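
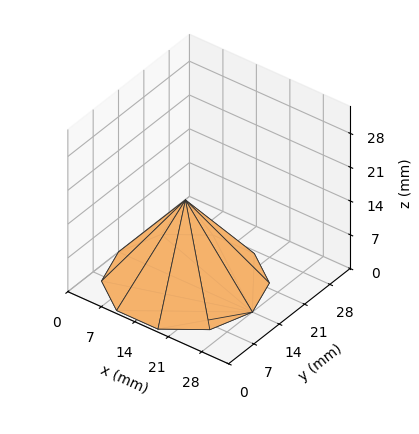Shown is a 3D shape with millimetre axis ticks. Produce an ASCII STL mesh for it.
Reading the render: the shape is a regular 10-sided pyramid, base circumscribed radius ≈ 14 mm, apex at z ≈ 17 mm (dimensions read to the nearest mm from the axis ticks). For the STL, each face is triangulated and given an outward normal.

solid part
  facet normal 0.0000 0.0000 -1.0000
    outer loop
      vertex 18.326 27.315 0.000
      vertex 25.326 22.229 0.000
      vertex 28.000 14.000 0.000
    endloop
  endfacet
  facet normal 0.0000 0.0000 -1.0000
    outer loop
      vertex 9.674 27.315 0.000
      vertex 18.326 27.315 0.000
      vertex 28.000 14.000 0.000
    endloop
  endfacet
  facet normal 0.0000 0.0000 -1.0000
    outer loop
      vertex 2.674 22.229 0.000
      vertex 9.674 27.315 0.000
      vertex 28.000 14.000 0.000
    endloop
  endfacet
  facet normal 0.0000 0.0000 -1.0000
    outer loop
      vertex 0.000 14.000 0.000
      vertex 2.674 22.229 0.000
      vertex 28.000 14.000 0.000
    endloop
  endfacet
  facet normal 0.0000 0.0000 -1.0000
    outer loop
      vertex 2.674 5.771 0.000
      vertex 0.000 14.000 0.000
      vertex 28.000 14.000 0.000
    endloop
  endfacet
  facet normal 0.0000 0.0000 -1.0000
    outer loop
      vertex 9.674 0.685 0.000
      vertex 2.674 5.771 0.000
      vertex 28.000 14.000 0.000
    endloop
  endfacet
  facet normal 0.0000 0.0000 -1.0000
    outer loop
      vertex 18.326 0.685 0.000
      vertex 9.674 0.685 0.000
      vertex 28.000 14.000 0.000
    endloop
  endfacet
  facet normal 0.0000 0.0000 -1.0000
    outer loop
      vertex 25.326 5.771 0.000
      vertex 18.326 0.685 0.000
      vertex 28.000 14.000 0.000
    endloop
  endfacet
  facet normal 0.7487 0.2433 0.6166
    outer loop
      vertex 28.000 14.000 0.000
      vertex 25.326 22.229 0.000
      vertex 14.000 14.000 17.000
    endloop
  endfacet
  facet normal 0.4628 0.6369 0.6166
    outer loop
      vertex 25.326 22.229 0.000
      vertex 18.326 27.315 0.000
      vertex 14.000 14.000 17.000
    endloop
  endfacet
  facet normal 0.0000 0.7873 0.6166
    outer loop
      vertex 18.326 27.315 0.000
      vertex 9.674 27.315 0.000
      vertex 14.000 14.000 17.000
    endloop
  endfacet
  facet normal -0.4628 0.6369 0.6166
    outer loop
      vertex 9.674 27.315 0.000
      vertex 2.674 22.229 0.000
      vertex 14.000 14.000 17.000
    endloop
  endfacet
  facet normal -0.7487 0.2433 0.6166
    outer loop
      vertex 2.674 22.229 0.000
      vertex 0.000 14.000 0.000
      vertex 14.000 14.000 17.000
    endloop
  endfacet
  facet normal -0.7487 -0.2433 0.6166
    outer loop
      vertex 0.000 14.000 0.000
      vertex 2.674 5.771 0.000
      vertex 14.000 14.000 17.000
    endloop
  endfacet
  facet normal -0.4628 -0.6369 0.6166
    outer loop
      vertex 2.674 5.771 0.000
      vertex 9.674 0.685 0.000
      vertex 14.000 14.000 17.000
    endloop
  endfacet
  facet normal 0.0000 -0.7873 0.6166
    outer loop
      vertex 9.674 0.685 0.000
      vertex 18.326 0.685 0.000
      vertex 14.000 14.000 17.000
    endloop
  endfacet
  facet normal 0.4628 -0.6369 0.6166
    outer loop
      vertex 18.326 0.685 0.000
      vertex 25.326 5.771 0.000
      vertex 14.000 14.000 17.000
    endloop
  endfacet
  facet normal 0.7487 -0.2433 0.6166
    outer loop
      vertex 25.326 5.771 0.000
      vertex 28.000 14.000 0.000
      vertex 14.000 14.000 17.000
    endloop
  endfacet
endsolid part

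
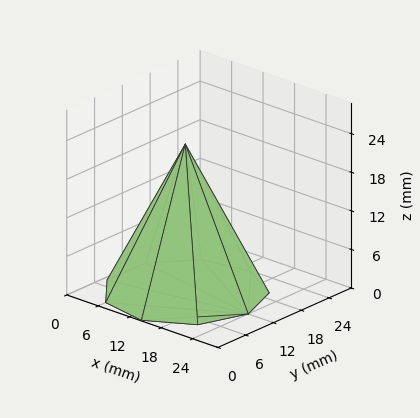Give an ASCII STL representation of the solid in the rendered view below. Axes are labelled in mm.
Reading the render: the shape is a regular 9-sided pyramid, base circumscribed radius ≈ 12 mm, apex at z ≈ 23 mm (dimensions read to the nearest mm from the axis ticks). For the STL, each face is triangulated and given an outward normal.

solid part
  facet normal 0.0000 0.0000 -1.0000
    outer loop
      vertex 14.08 23.82 0.00
      vertex 21.19 19.71 0.00
      vertex 24.00 12.00 0.00
    endloop
  endfacet
  facet normal 0.0000 0.0000 -1.0000
    outer loop
      vertex 6.00 22.39 0.00
      vertex 14.08 23.82 0.00
      vertex 24.00 12.00 0.00
    endloop
  endfacet
  facet normal 0.0000 0.0000 -1.0000
    outer loop
      vertex 0.72 16.10 0.00
      vertex 6.00 22.39 0.00
      vertex 24.00 12.00 0.00
    endloop
  endfacet
  facet normal 0.0000 0.0000 -1.0000
    outer loop
      vertex 0.72 7.90 0.00
      vertex 0.72 16.10 0.00
      vertex 24.00 12.00 0.00
    endloop
  endfacet
  facet normal 0.0000 0.0000 -1.0000
    outer loop
      vertex 6.00 1.61 0.00
      vertex 0.72 7.90 0.00
      vertex 24.00 12.00 0.00
    endloop
  endfacet
  facet normal 0.0000 0.0000 -1.0000
    outer loop
      vertex 14.08 0.18 0.00
      vertex 6.00 1.61 0.00
      vertex 24.00 12.00 0.00
    endloop
  endfacet
  facet normal 0.0000 0.0000 -1.0000
    outer loop
      vertex 21.19 4.29 0.00
      vertex 14.08 0.18 0.00
      vertex 24.00 12.00 0.00
    endloop
  endfacet
  facet normal 0.8436 0.3075 0.4402
    outer loop
      vertex 24.00 12.00 0.00
      vertex 21.19 19.71 0.00
      vertex 12.00 12.00 23.00
    endloop
  endfacet
  facet normal 0.4494 0.7774 0.4401
    outer loop
      vertex 21.19 19.71 0.00
      vertex 14.08 23.82 0.00
      vertex 12.00 12.00 23.00
    endloop
  endfacet
  facet normal -0.1565 0.8841 0.4402
    outer loop
      vertex 14.08 23.82 0.00
      vertex 6.00 22.39 0.00
      vertex 12.00 12.00 23.00
    endloop
  endfacet
  facet normal -0.6877 0.5773 0.4402
    outer loop
      vertex 6.00 22.39 0.00
      vertex 0.72 16.10 0.00
      vertex 12.00 12.00 23.00
    endloop
  endfacet
  facet normal -0.8978 0.0000 0.4403
    outer loop
      vertex 0.72 16.10 0.00
      vertex 0.72 7.90 0.00
      vertex 12.00 12.00 23.00
    endloop
  endfacet
  facet normal -0.6877 -0.5773 0.4402
    outer loop
      vertex 0.72 7.90 0.00
      vertex 6.00 1.61 0.00
      vertex 12.00 12.00 23.00
    endloop
  endfacet
  facet normal -0.1565 -0.8841 0.4402
    outer loop
      vertex 6.00 1.61 0.00
      vertex 14.08 0.18 0.00
      vertex 12.00 12.00 23.00
    endloop
  endfacet
  facet normal 0.4494 -0.7774 0.4401
    outer loop
      vertex 14.08 0.18 0.00
      vertex 21.19 4.29 0.00
      vertex 12.00 12.00 23.00
    endloop
  endfacet
  facet normal 0.8436 -0.3075 0.4402
    outer loop
      vertex 21.19 4.29 0.00
      vertex 24.00 12.00 0.00
      vertex 12.00 12.00 23.00
    endloop
  endfacet
endsolid part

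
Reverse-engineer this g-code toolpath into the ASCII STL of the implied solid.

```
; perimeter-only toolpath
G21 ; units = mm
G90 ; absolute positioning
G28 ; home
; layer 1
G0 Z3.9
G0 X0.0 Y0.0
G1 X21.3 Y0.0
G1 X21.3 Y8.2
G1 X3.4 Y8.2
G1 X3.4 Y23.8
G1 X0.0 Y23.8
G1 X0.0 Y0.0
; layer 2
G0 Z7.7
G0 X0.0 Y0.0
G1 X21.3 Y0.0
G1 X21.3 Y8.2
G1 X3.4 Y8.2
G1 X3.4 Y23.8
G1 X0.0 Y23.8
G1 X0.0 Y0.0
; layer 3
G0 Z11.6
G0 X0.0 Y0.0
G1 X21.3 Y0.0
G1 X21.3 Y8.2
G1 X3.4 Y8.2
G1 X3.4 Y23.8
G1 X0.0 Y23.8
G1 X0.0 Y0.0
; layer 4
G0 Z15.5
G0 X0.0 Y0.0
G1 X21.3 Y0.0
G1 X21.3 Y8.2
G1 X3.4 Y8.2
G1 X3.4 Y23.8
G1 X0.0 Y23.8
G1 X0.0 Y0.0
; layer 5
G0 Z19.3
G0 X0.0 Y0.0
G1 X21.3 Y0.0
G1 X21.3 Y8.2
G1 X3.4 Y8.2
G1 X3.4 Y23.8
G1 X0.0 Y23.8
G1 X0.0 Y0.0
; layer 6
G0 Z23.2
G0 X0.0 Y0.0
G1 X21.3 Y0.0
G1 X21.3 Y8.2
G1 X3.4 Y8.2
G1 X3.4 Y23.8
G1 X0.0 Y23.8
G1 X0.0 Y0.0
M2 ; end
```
solid part
  facet normal 0.0000 0.0000 -1.0000
    outer loop
      vertex 21.3 8.2 0.0
      vertex 21.3 0.0 0.0
      vertex 0.0 0.0 0.0
    endloop
  endfacet
  facet normal 0.0000 0.0000 -1.0000
    outer loop
      vertex 3.4 8.2 0.0
      vertex 21.3 8.2 0.0
      vertex 0.0 0.0 0.0
    endloop
  endfacet
  facet normal 0.0000 0.0000 -1.0000
    outer loop
      vertex 3.4 23.8 0.0
      vertex 3.4 8.2 0.0
      vertex 0.0 0.0 0.0
    endloop
  endfacet
  facet normal 0.0000 0.0000 -1.0000
    outer loop
      vertex 0.0 23.8 0.0
      vertex 3.4 23.8 0.0
      vertex 0.0 0.0 0.0
    endloop
  endfacet
  facet normal 0.0000 0.0000 1.0000
    outer loop
      vertex 0.0 0.0 23.2
      vertex 21.3 0.0 23.2
      vertex 21.3 8.2 23.2
    endloop
  endfacet
  facet normal 0.0000 0.0000 1.0000
    outer loop
      vertex 0.0 0.0 23.2
      vertex 21.3 8.2 23.2
      vertex 3.4 8.2 23.2
    endloop
  endfacet
  facet normal 0.0000 0.0000 1.0000
    outer loop
      vertex 0.0 0.0 23.2
      vertex 3.4 8.2 23.2
      vertex 3.4 23.8 23.2
    endloop
  endfacet
  facet normal 0.0000 0.0000 1.0000
    outer loop
      vertex 0.0 0.0 23.2
      vertex 3.4 23.8 23.2
      vertex 0.0 23.8 23.2
    endloop
  endfacet
  facet normal 0.0000 -1.0000 0.0000
    outer loop
      vertex 0.0 0.0 0.0
      vertex 21.3 0.0 0.0
      vertex 21.3 0.0 23.2
    endloop
  endfacet
  facet normal 0.0000 -1.0000 0.0000
    outer loop
      vertex 0.0 0.0 0.0
      vertex 21.3 0.0 23.2
      vertex 0.0 0.0 23.2
    endloop
  endfacet
  facet normal 1.0000 0.0000 0.0000
    outer loop
      vertex 21.3 0.0 0.0
      vertex 21.3 8.2 0.0
      vertex 21.3 8.2 23.2
    endloop
  endfacet
  facet normal 1.0000 0.0000 0.0000
    outer loop
      vertex 21.3 0.0 0.0
      vertex 21.3 8.2 23.2
      vertex 21.3 0.0 23.2
    endloop
  endfacet
  facet normal 0.0000 1.0000 0.0000
    outer loop
      vertex 21.3 8.2 0.0
      vertex 3.4 8.2 0.0
      vertex 3.4 8.2 23.2
    endloop
  endfacet
  facet normal 0.0000 1.0000 0.0000
    outer loop
      vertex 21.3 8.2 0.0
      vertex 3.4 8.2 23.2
      vertex 21.3 8.2 23.2
    endloop
  endfacet
  facet normal 1.0000 0.0000 0.0000
    outer loop
      vertex 3.4 8.2 0.0
      vertex 3.4 23.8 0.0
      vertex 3.4 23.8 23.2
    endloop
  endfacet
  facet normal 1.0000 0.0000 0.0000
    outer loop
      vertex 3.4 8.2 0.0
      vertex 3.4 23.8 23.2
      vertex 3.4 8.2 23.2
    endloop
  endfacet
  facet normal 0.0000 1.0000 0.0000
    outer loop
      vertex 3.4 23.8 0.0
      vertex 0.0 23.8 0.0
      vertex 0.0 23.8 23.2
    endloop
  endfacet
  facet normal 0.0000 1.0000 0.0000
    outer loop
      vertex 3.4 23.8 0.0
      vertex 0.0 23.8 23.2
      vertex 3.4 23.8 23.2
    endloop
  endfacet
  facet normal -1.0000 0.0000 0.0000
    outer loop
      vertex 0.0 23.8 0.0
      vertex 0.0 0.0 0.0
      vertex 0.0 0.0 23.2
    endloop
  endfacet
  facet normal -1.0000 0.0000 0.0000
    outer loop
      vertex 0.0 23.8 0.0
      vertex 0.0 0.0 23.2
      vertex 0.0 23.8 23.2
    endloop
  endfacet
endsolid part

The G0 Z moves step by Δz≈3.9 mm. Every layer's G1 loop is the same polygon, so the solid is a straight extrusion of it from z=0 to z≈23.2. Closing with flat bottom and top caps and triangulating gives 20 facets — an L-shaped prism: outer 21.3 × 23.8 mm, arm thicknesses ≈ 8.2 mm (horizontal) and 3.4 mm (vertical), extruded 23.2 mm in z.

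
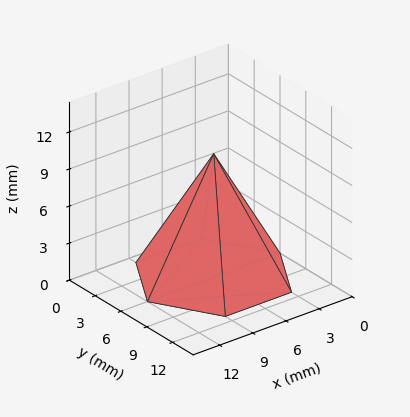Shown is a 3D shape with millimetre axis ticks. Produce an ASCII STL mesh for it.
Reading the render: the shape is a regular 6-sided pyramid, base circumscribed radius ≈ 6 mm, apex at z ≈ 10 mm (dimensions read to the nearest mm from the axis ticks). For the STL, each face is triangulated and given an outward normal.

solid part
  facet normal 0.0000 0.0000 -1.0000
    outer loop
      vertex 3.000 11.196 0.000
      vertex 9.000 11.196 0.000
      vertex 12.000 6.000 0.000
    endloop
  endfacet
  facet normal 0.0000 0.0000 -1.0000
    outer loop
      vertex 0.000 6.000 0.000
      vertex 3.000 11.196 0.000
      vertex 12.000 6.000 0.000
    endloop
  endfacet
  facet normal 0.0000 0.0000 -1.0000
    outer loop
      vertex 3.000 0.804 0.000
      vertex 0.000 6.000 0.000
      vertex 12.000 6.000 0.000
    endloop
  endfacet
  facet normal 0.0000 0.0000 -1.0000
    outer loop
      vertex 9.000 0.804 0.000
      vertex 3.000 0.804 0.000
      vertex 12.000 6.000 0.000
    endloop
  endfacet
  facet normal 0.7685 0.4437 0.4611
    outer loop
      vertex 12.000 6.000 0.000
      vertex 9.000 11.196 0.000
      vertex 6.000 6.000 10.000
    endloop
  endfacet
  facet normal 0.0000 0.8874 0.4611
    outer loop
      vertex 9.000 11.196 0.000
      vertex 3.000 11.196 0.000
      vertex 6.000 6.000 10.000
    endloop
  endfacet
  facet normal -0.7685 0.4437 0.4611
    outer loop
      vertex 3.000 11.196 0.000
      vertex 0.000 6.000 0.000
      vertex 6.000 6.000 10.000
    endloop
  endfacet
  facet normal -0.7685 -0.4437 0.4611
    outer loop
      vertex 0.000 6.000 0.000
      vertex 3.000 0.804 0.000
      vertex 6.000 6.000 10.000
    endloop
  endfacet
  facet normal 0.0000 -0.8874 0.4611
    outer loop
      vertex 3.000 0.804 0.000
      vertex 9.000 0.804 0.000
      vertex 6.000 6.000 10.000
    endloop
  endfacet
  facet normal 0.7685 -0.4437 0.4611
    outer loop
      vertex 9.000 0.804 0.000
      vertex 12.000 6.000 0.000
      vertex 6.000 6.000 10.000
    endloop
  endfacet
endsolid part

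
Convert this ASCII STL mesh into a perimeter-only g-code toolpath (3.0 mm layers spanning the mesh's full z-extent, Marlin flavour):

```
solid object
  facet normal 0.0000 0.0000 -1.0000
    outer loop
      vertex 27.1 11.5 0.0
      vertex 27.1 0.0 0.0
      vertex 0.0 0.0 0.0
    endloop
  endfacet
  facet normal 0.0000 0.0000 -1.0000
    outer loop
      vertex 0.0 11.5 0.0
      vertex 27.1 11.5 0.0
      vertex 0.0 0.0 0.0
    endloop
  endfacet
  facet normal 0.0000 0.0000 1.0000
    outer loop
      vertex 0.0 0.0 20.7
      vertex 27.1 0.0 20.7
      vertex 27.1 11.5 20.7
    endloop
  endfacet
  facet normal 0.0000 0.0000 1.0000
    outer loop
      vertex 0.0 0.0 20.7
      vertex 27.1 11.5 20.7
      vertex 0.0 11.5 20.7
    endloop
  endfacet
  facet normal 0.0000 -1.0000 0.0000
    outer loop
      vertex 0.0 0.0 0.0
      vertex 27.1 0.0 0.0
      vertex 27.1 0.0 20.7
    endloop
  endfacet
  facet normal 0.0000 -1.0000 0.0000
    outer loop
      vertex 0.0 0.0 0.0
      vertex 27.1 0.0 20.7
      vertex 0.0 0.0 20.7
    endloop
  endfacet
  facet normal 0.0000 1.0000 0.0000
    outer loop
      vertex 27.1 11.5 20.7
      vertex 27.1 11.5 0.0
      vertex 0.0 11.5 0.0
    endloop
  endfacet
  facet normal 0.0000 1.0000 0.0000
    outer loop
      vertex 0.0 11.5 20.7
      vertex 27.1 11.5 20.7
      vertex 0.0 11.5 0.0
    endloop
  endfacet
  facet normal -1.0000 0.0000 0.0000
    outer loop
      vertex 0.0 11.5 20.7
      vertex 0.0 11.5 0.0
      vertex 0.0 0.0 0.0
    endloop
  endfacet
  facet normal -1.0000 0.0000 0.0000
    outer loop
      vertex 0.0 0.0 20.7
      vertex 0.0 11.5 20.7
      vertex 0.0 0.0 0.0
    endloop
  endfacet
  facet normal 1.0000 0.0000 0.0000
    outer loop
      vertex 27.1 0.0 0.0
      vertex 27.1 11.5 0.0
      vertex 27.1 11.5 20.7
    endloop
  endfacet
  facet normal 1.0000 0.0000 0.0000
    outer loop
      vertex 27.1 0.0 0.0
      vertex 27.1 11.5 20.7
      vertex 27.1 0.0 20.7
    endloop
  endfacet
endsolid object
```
; perimeter-only toolpath
G21 ; units = mm
G90 ; absolute positioning
G28 ; home
; layer 1
G0 Z3.0
G0 X0.0 Y0.0
G1 X27.1 Y0.0
G1 X27.1 Y11.5
G1 X0.0 Y11.5
G1 X0.0 Y0.0
; layer 2
G0 Z5.9
G0 X0.0 Y0.0
G1 X27.1 Y0.0
G1 X27.1 Y11.5
G1 X0.0 Y11.5
G1 X0.0 Y0.0
; layer 3
G0 Z8.9
G0 X0.0 Y0.0
G1 X27.1 Y0.0
G1 X27.1 Y11.5
G1 X0.0 Y11.5
G1 X0.0 Y0.0
; layer 4
G0 Z11.8
G0 X0.0 Y0.0
G1 X27.1 Y0.0
G1 X27.1 Y11.5
G1 X0.0 Y11.5
G1 X0.0 Y0.0
; layer 5
G0 Z14.8
G0 X0.0 Y0.0
G1 X27.1 Y0.0
G1 X27.1 Y11.5
G1 X0.0 Y11.5
G1 X0.0 Y0.0
; layer 6
G0 Z17.7
G0 X0.0 Y0.0
G1 X27.1 Y0.0
G1 X27.1 Y11.5
G1 X0.0 Y11.5
G1 X0.0 Y0.0
; layer 7
G0 Z20.7
G0 X0.0 Y0.0
G1 X27.1 Y0.0
G1 X27.1 Y11.5
G1 X0.0 Y11.5
G1 X0.0 Y0.0
M2 ; end

The solid is a rectangular box, roughly 27.1 × 11.5 mm footprint and 20.7 mm tall. Slicing at Δz = 3.0 mm — 7 equal slices spanning the solid's height, so layer i sits at z = i·h/7 — gives 7 non-empty perimeters. Each is a 4-segment closed polygon; G0 lifts to the layer z and rapids to the start vertex, then G1 traces the edges.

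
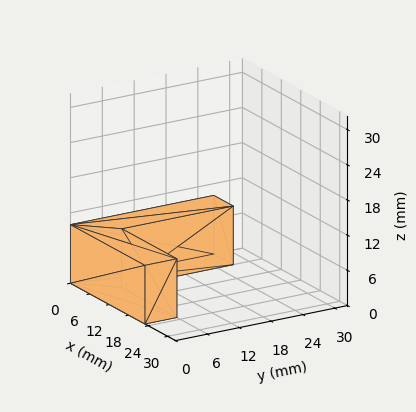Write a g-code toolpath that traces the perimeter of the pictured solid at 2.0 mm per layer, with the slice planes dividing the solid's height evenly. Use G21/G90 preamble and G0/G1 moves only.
Reading the render: the shape is an L-shaped prism: outer 23 × 27 mm, arm thicknesses ≈ 6 mm (horizontal) and 6 mm (vertical), extruded 10 mm in z (dimensions read to the nearest mm from the axis ticks). For the g-code, the solid's height is divided into equal slices at the stated Δz and each level perimeter traced with G1 moves after a G0 lift.

; perimeter-only toolpath
G21 ; units = mm
G90 ; absolute positioning
G28 ; home
; layer 1
G0 Z2.0
G0 X0.0 Y0.0
G1 X23.0 Y0.0
G1 X23.0 Y6.0
G1 X6.0 Y6.0
G1 X6.0 Y27.0
G1 X0.0 Y27.0
G1 X0.0 Y0.0
; layer 2
G0 Z4.0
G0 X0.0 Y0.0
G1 X23.0 Y0.0
G1 X23.0 Y6.0
G1 X6.0 Y6.0
G1 X6.0 Y27.0
G1 X0.0 Y27.0
G1 X0.0 Y0.0
; layer 3
G0 Z6.0
G0 X0.0 Y0.0
G1 X23.0 Y0.0
G1 X23.0 Y6.0
G1 X6.0 Y6.0
G1 X6.0 Y27.0
G1 X0.0 Y27.0
G1 X0.0 Y0.0
; layer 4
G0 Z8.0
G0 X0.0 Y0.0
G1 X23.0 Y0.0
G1 X23.0 Y6.0
G1 X6.0 Y6.0
G1 X6.0 Y27.0
G1 X0.0 Y27.0
G1 X0.0 Y0.0
; layer 5
G0 Z10.0
G0 X0.0 Y0.0
G1 X23.0 Y0.0
G1 X23.0 Y6.0
G1 X6.0 Y6.0
G1 X6.0 Y27.0
G1 X0.0 Y27.0
G1 X0.0 Y0.0
M2 ; end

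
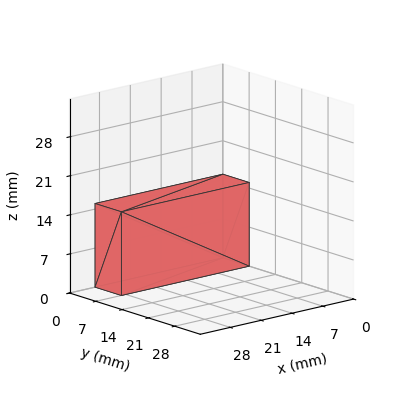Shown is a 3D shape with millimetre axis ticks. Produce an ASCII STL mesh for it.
Reading the render: the shape is a rectangular box, roughly 29 × 7 mm footprint and 15 mm tall (dimensions read to the nearest mm from the axis ticks). For the STL, each face is triangulated and given an outward normal.

solid part
  facet normal 0.0000 0.0000 -1.0000
    outer loop
      vertex 29.000 7.000 0.000
      vertex 29.000 0.000 0.000
      vertex 0.000 0.000 0.000
    endloop
  endfacet
  facet normal 0.0000 0.0000 -1.0000
    outer loop
      vertex 0.000 7.000 0.000
      vertex 29.000 7.000 0.000
      vertex 0.000 0.000 0.000
    endloop
  endfacet
  facet normal 0.0000 0.0000 1.0000
    outer loop
      vertex 0.000 0.000 15.000
      vertex 29.000 0.000 15.000
      vertex 29.000 7.000 15.000
    endloop
  endfacet
  facet normal 0.0000 0.0000 1.0000
    outer loop
      vertex 0.000 0.000 15.000
      vertex 29.000 7.000 15.000
      vertex 0.000 7.000 15.000
    endloop
  endfacet
  facet normal 0.0000 -1.0000 0.0000
    outer loop
      vertex 0.000 0.000 0.000
      vertex 29.000 0.000 0.000
      vertex 29.000 0.000 15.000
    endloop
  endfacet
  facet normal 0.0000 -1.0000 0.0000
    outer loop
      vertex 0.000 0.000 0.000
      vertex 29.000 0.000 15.000
      vertex 0.000 0.000 15.000
    endloop
  endfacet
  facet normal 0.0000 1.0000 0.0000
    outer loop
      vertex 29.000 7.000 15.000
      vertex 29.000 7.000 0.000
      vertex 0.000 7.000 0.000
    endloop
  endfacet
  facet normal 0.0000 1.0000 0.0000
    outer loop
      vertex 0.000 7.000 15.000
      vertex 29.000 7.000 15.000
      vertex 0.000 7.000 0.000
    endloop
  endfacet
  facet normal -1.0000 0.0000 0.0000
    outer loop
      vertex 0.000 7.000 15.000
      vertex 0.000 7.000 0.000
      vertex 0.000 0.000 0.000
    endloop
  endfacet
  facet normal -1.0000 0.0000 0.0000
    outer loop
      vertex 0.000 0.000 15.000
      vertex 0.000 7.000 15.000
      vertex 0.000 0.000 0.000
    endloop
  endfacet
  facet normal 1.0000 0.0000 0.0000
    outer loop
      vertex 29.000 0.000 0.000
      vertex 29.000 7.000 0.000
      vertex 29.000 7.000 15.000
    endloop
  endfacet
  facet normal 1.0000 0.0000 0.0000
    outer loop
      vertex 29.000 0.000 0.000
      vertex 29.000 7.000 15.000
      vertex 29.000 0.000 15.000
    endloop
  endfacet
endsolid part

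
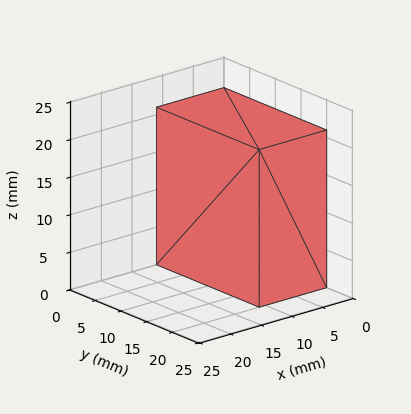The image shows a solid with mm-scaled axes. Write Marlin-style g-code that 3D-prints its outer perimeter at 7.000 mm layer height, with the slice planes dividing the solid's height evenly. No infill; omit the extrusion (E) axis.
Reading the render: the shape is a rectangular box, roughly 11 × 20 mm footprint and 21 mm tall (dimensions read to the nearest mm from the axis ticks). For the g-code, the solid's height is divided into equal slices at the stated Δz and each level perimeter traced with G1 moves after a G0 lift.

; perimeter-only toolpath
G21 ; units = mm
G90 ; absolute positioning
G28 ; home
; layer 1
G0 Z7.000
G0 X0.000 Y0.000
G1 X11.000 Y0.000
G1 X11.000 Y20.000
G1 X0.000 Y20.000
G1 X0.000 Y0.000
; layer 2
G0 Z14.000
G0 X0.000 Y0.000
G1 X11.000 Y0.000
G1 X11.000 Y20.000
G1 X0.000 Y20.000
G1 X0.000 Y0.000
; layer 3
G0 Z21.000
G0 X0.000 Y0.000
G1 X11.000 Y0.000
G1 X11.000 Y20.000
G1 X0.000 Y20.000
G1 X0.000 Y0.000
M2 ; end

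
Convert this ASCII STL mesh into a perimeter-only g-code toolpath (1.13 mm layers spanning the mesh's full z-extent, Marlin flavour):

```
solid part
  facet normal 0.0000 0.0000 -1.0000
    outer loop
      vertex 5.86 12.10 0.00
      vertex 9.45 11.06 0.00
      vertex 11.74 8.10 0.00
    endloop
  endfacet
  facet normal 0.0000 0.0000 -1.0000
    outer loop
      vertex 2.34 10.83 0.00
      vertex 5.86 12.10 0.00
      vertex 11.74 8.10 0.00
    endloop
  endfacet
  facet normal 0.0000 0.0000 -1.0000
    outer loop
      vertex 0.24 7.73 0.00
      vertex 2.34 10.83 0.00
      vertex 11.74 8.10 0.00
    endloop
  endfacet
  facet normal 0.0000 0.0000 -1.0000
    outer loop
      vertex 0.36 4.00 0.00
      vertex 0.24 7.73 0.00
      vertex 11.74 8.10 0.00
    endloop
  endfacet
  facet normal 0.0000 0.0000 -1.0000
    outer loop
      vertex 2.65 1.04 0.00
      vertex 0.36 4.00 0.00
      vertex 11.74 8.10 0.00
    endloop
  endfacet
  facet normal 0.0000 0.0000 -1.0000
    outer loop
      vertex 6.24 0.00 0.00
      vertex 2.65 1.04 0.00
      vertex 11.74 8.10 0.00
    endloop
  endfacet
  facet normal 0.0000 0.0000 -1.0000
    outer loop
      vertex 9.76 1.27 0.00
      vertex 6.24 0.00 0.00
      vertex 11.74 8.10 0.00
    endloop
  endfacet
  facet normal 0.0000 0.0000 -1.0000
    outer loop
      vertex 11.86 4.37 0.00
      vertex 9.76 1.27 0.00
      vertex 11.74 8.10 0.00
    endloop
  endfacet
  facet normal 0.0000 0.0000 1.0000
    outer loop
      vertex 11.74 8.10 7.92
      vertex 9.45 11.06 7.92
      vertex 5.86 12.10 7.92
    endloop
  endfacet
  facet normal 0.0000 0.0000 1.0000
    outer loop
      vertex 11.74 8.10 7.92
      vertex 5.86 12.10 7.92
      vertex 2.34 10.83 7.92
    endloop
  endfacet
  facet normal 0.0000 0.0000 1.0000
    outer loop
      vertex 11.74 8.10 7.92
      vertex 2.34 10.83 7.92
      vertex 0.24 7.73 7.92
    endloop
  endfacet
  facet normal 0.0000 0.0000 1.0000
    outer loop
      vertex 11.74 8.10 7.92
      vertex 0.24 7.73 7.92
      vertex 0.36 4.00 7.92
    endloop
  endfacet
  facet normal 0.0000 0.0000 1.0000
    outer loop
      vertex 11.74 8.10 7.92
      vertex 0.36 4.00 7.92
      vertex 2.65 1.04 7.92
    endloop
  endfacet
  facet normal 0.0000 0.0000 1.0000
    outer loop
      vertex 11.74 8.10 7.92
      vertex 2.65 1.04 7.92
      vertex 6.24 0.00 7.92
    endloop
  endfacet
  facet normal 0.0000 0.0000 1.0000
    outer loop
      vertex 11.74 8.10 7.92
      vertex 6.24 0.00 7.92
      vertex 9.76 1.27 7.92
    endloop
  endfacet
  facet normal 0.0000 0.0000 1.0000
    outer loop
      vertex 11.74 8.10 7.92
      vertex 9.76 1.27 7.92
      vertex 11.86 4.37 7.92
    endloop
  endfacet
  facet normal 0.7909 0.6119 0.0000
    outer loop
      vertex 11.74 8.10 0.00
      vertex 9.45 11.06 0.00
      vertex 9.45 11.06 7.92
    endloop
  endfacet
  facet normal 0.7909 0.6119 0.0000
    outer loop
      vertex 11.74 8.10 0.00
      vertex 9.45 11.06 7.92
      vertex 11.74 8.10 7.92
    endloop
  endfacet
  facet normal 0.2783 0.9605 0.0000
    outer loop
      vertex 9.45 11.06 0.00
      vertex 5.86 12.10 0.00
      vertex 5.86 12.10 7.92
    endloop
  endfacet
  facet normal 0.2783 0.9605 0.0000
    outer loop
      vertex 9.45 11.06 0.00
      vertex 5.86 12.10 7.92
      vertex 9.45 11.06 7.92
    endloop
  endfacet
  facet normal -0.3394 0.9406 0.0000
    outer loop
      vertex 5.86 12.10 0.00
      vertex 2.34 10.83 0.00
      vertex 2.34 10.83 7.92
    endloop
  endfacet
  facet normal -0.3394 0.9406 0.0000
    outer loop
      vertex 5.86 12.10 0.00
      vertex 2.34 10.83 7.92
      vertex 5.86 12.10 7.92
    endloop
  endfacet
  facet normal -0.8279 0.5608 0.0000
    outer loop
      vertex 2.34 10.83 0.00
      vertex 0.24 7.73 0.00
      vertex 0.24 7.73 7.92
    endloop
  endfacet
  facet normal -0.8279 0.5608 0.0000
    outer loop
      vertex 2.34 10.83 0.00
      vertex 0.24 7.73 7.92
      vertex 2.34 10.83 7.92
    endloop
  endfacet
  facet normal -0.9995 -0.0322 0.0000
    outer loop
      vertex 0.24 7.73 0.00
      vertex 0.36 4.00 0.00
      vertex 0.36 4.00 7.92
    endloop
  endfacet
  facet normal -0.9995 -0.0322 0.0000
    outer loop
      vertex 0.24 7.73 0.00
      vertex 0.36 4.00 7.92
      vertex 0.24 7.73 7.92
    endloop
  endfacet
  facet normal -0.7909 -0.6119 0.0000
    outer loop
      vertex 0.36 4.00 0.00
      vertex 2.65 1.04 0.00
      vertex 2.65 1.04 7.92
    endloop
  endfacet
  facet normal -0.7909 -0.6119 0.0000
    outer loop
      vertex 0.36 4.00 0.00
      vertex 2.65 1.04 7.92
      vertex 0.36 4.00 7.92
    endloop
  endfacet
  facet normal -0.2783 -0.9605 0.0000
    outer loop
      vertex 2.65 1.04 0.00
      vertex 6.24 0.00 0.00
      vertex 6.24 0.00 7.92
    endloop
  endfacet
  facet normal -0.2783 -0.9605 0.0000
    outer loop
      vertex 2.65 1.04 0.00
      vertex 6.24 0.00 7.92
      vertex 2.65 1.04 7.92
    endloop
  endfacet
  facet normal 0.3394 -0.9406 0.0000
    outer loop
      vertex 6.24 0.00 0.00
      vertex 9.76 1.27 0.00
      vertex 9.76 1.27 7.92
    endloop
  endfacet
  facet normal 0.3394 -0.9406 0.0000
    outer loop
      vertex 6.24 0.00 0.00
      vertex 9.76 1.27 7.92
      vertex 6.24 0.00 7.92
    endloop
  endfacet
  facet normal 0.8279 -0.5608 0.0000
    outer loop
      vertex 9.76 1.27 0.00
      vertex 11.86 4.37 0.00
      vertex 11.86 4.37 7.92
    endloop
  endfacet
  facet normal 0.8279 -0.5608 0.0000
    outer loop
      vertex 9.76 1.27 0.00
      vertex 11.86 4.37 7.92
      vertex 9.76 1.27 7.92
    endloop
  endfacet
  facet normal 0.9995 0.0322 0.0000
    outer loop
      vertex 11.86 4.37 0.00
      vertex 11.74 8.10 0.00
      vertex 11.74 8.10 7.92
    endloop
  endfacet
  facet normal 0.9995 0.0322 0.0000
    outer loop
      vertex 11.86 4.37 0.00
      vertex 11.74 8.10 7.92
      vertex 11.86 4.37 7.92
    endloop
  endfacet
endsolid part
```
; perimeter-only toolpath
G21 ; units = mm
G90 ; absolute positioning
G28 ; home
; layer 1
G0 Z1.13
G0 X11.74 Y8.10
G1 X9.45 Y11.06
G1 X5.86 Y12.10
G1 X2.34 Y10.83
G1 X0.24 Y7.73
G1 X0.36 Y4.00
G1 X2.65 Y1.04
G1 X6.24 Y0.00
G1 X9.76 Y1.27
G1 X11.86 Y4.37
G1 X11.74 Y8.10
; layer 2
G0 Z2.26
G0 X11.74 Y8.10
G1 X9.45 Y11.06
G1 X5.86 Y12.10
G1 X2.34 Y10.83
G1 X0.24 Y7.73
G1 X0.36 Y4.00
G1 X2.65 Y1.04
G1 X6.24 Y0.00
G1 X9.76 Y1.27
G1 X11.86 Y4.37
G1 X11.74 Y8.10
; layer 3
G0 Z3.39
G0 X11.74 Y8.10
G1 X9.45 Y11.06
G1 X5.86 Y12.10
G1 X2.34 Y10.83
G1 X0.24 Y7.73
G1 X0.36 Y4.00
G1 X2.65 Y1.04
G1 X6.24 Y0.00
G1 X9.76 Y1.27
G1 X11.86 Y4.37
G1 X11.74 Y8.10
; layer 4
G0 Z4.53
G0 X11.74 Y8.10
G1 X9.45 Y11.06
G1 X5.86 Y12.10
G1 X2.34 Y10.83
G1 X0.24 Y7.73
G1 X0.36 Y4.00
G1 X2.65 Y1.04
G1 X6.24 Y0.00
G1 X9.76 Y1.27
G1 X11.86 Y4.37
G1 X11.74 Y8.10
; layer 5
G0 Z5.66
G0 X11.74 Y8.10
G1 X9.45 Y11.06
G1 X5.86 Y12.10
G1 X2.34 Y10.83
G1 X0.24 Y7.73
G1 X0.36 Y4.00
G1 X2.65 Y1.04
G1 X6.24 Y0.00
G1 X9.76 Y1.27
G1 X11.86 Y4.37
G1 X11.74 Y8.10
; layer 6
G0 Z6.79
G0 X11.74 Y8.10
G1 X9.45 Y11.06
G1 X5.86 Y12.10
G1 X2.34 Y10.83
G1 X0.24 Y7.73
G1 X0.36 Y4.00
G1 X2.65 Y1.04
G1 X6.24 Y0.00
G1 X9.76 Y1.27
G1 X11.86 Y4.37
G1 X11.74 Y8.10
; layer 7
G0 Z7.92
G0 X11.74 Y8.10
G1 X9.45 Y11.06
G1 X5.86 Y12.10
G1 X2.34 Y10.83
G1 X0.24 Y7.73
G1 X0.36 Y4.00
G1 X2.65 Y1.04
G1 X6.24 Y0.00
G1 X9.76 Y1.27
G1 X11.86 Y4.37
G1 X11.74 Y8.10
M2 ; end

The solid is a regular 10-sided prism (a cylinder approximated with 10 flat sides), circumscribed radius ≈ 6.05 mm, height ≈ 7.92 mm. Slicing at Δz = 1.13 mm — 7 equal slices spanning the solid's height, so layer i sits at z = i·h/7 — gives 7 non-empty perimeters. Each is a 10-segment closed polygon; G0 lifts to the layer z and rapids to the start vertex, then G1 traces the edges.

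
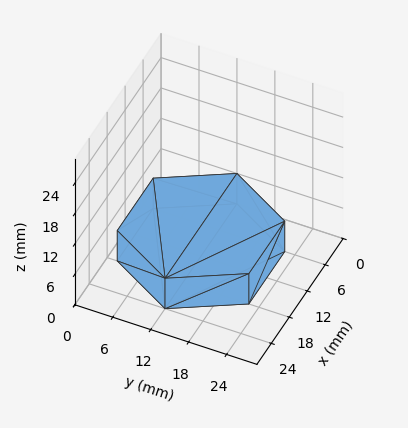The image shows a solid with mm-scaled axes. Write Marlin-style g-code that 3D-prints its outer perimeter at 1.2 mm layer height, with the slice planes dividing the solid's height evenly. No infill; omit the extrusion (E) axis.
Reading the render: the shape is a regular 6-sided prism (a cylinder approximated with 6 flat sides), circumscribed radius ≈ 12 mm, height ≈ 6 mm (dimensions read to the nearest mm from the axis ticks). For the g-code, the solid's height is divided into equal slices at the stated Δz and each level perimeter traced with G1 moves after a G0 lift.

; perimeter-only toolpath
G21 ; units = mm
G90 ; absolute positioning
G28 ; home
; layer 1
G0 Z1.2
G0 X24.0 Y12.0
G1 X18.0 Y22.4
G1 X6.0 Y22.4
G1 X0.0 Y12.0
G1 X6.0 Y1.6
G1 X18.0 Y1.6
G1 X24.0 Y12.0
; layer 2
G0 Z2.4
G0 X24.0 Y12.0
G1 X18.0 Y22.4
G1 X6.0 Y22.4
G1 X0.0 Y12.0
G1 X6.0 Y1.6
G1 X18.0 Y1.6
G1 X24.0 Y12.0
; layer 3
G0 Z3.6
G0 X24.0 Y12.0
G1 X18.0 Y22.4
G1 X6.0 Y22.4
G1 X0.0 Y12.0
G1 X6.0 Y1.6
G1 X18.0 Y1.6
G1 X24.0 Y12.0
; layer 4
G0 Z4.8
G0 X24.0 Y12.0
G1 X18.0 Y22.4
G1 X6.0 Y22.4
G1 X0.0 Y12.0
G1 X6.0 Y1.6
G1 X18.0 Y1.6
G1 X24.0 Y12.0
; layer 5
G0 Z6.0
G0 X24.0 Y12.0
G1 X18.0 Y22.4
G1 X6.0 Y22.4
G1 X0.0 Y12.0
G1 X6.0 Y1.6
G1 X18.0 Y1.6
G1 X24.0 Y12.0
M2 ; end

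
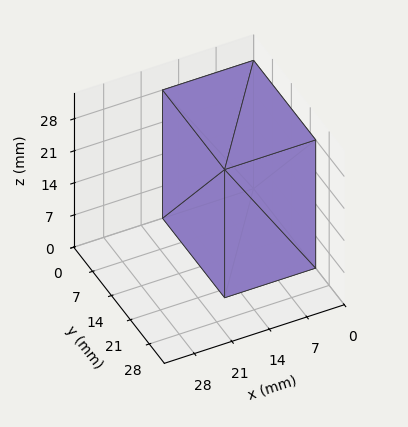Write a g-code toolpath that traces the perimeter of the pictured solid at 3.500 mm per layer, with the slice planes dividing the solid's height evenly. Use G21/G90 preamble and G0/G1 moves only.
Reading the render: the shape is a rectangular box, roughly 17 × 23 mm footprint and 28 mm tall (dimensions read to the nearest mm from the axis ticks). For the g-code, the solid's height is divided into equal slices at the stated Δz and each level perimeter traced with G1 moves after a G0 lift.

; perimeter-only toolpath
G21 ; units = mm
G90 ; absolute positioning
G28 ; home
; layer 1
G0 Z3.500
G0 X0.000 Y0.000
G1 X17.000 Y0.000
G1 X17.000 Y23.000
G1 X0.000 Y23.000
G1 X0.000 Y0.000
; layer 2
G0 Z7.000
G0 X0.000 Y0.000
G1 X17.000 Y0.000
G1 X17.000 Y23.000
G1 X0.000 Y23.000
G1 X0.000 Y0.000
; layer 3
G0 Z10.500
G0 X0.000 Y0.000
G1 X17.000 Y0.000
G1 X17.000 Y23.000
G1 X0.000 Y23.000
G1 X0.000 Y0.000
; layer 4
G0 Z14.000
G0 X0.000 Y0.000
G1 X17.000 Y0.000
G1 X17.000 Y23.000
G1 X0.000 Y23.000
G1 X0.000 Y0.000
; layer 5
G0 Z17.500
G0 X0.000 Y0.000
G1 X17.000 Y0.000
G1 X17.000 Y23.000
G1 X0.000 Y23.000
G1 X0.000 Y0.000
; layer 6
G0 Z21.000
G0 X0.000 Y0.000
G1 X17.000 Y0.000
G1 X17.000 Y23.000
G1 X0.000 Y23.000
G1 X0.000 Y0.000
; layer 7
G0 Z24.500
G0 X0.000 Y0.000
G1 X17.000 Y0.000
G1 X17.000 Y23.000
G1 X0.000 Y23.000
G1 X0.000 Y0.000
; layer 8
G0 Z28.000
G0 X0.000 Y0.000
G1 X17.000 Y0.000
G1 X17.000 Y23.000
G1 X0.000 Y23.000
G1 X0.000 Y0.000
M2 ; end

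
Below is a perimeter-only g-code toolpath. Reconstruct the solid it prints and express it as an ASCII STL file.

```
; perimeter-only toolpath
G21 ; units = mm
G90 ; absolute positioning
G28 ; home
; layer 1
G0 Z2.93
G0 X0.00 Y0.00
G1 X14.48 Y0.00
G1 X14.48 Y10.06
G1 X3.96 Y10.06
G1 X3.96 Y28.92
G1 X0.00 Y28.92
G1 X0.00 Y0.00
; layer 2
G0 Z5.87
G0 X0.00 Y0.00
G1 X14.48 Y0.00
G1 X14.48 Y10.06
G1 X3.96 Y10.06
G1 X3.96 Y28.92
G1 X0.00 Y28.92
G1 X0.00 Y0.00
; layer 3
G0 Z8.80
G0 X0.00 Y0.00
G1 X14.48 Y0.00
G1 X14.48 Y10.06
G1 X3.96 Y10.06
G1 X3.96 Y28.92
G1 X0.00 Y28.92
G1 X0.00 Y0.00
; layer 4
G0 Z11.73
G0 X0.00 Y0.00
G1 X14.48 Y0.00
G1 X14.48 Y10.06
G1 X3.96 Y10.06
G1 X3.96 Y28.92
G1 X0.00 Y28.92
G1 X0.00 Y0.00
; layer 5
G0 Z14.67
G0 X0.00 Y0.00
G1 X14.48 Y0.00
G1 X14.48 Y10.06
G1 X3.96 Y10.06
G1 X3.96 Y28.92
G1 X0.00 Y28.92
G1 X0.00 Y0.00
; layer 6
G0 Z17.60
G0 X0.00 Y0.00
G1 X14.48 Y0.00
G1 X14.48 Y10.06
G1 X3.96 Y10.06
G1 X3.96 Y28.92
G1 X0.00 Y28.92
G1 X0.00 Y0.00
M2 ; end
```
solid part
  facet normal 0.0000 0.0000 -1.0000
    outer loop
      vertex 14.48 10.06 0.00
      vertex 14.48 0.00 0.00
      vertex 0.00 0.00 0.00
    endloop
  endfacet
  facet normal 0.0000 0.0000 -1.0000
    outer loop
      vertex 3.96 10.06 0.00
      vertex 14.48 10.06 0.00
      vertex 0.00 0.00 0.00
    endloop
  endfacet
  facet normal 0.0000 0.0000 -1.0000
    outer loop
      vertex 3.96 28.92 0.00
      vertex 3.96 10.06 0.00
      vertex 0.00 0.00 0.00
    endloop
  endfacet
  facet normal 0.0000 0.0000 -1.0000
    outer loop
      vertex 0.00 28.92 0.00
      vertex 3.96 28.92 0.00
      vertex 0.00 0.00 0.00
    endloop
  endfacet
  facet normal 0.0000 0.0000 1.0000
    outer loop
      vertex 0.00 0.00 17.60
      vertex 14.48 0.00 17.60
      vertex 14.48 10.06 17.60
    endloop
  endfacet
  facet normal 0.0000 0.0000 1.0000
    outer loop
      vertex 0.00 0.00 17.60
      vertex 14.48 10.06 17.60
      vertex 3.96 10.06 17.60
    endloop
  endfacet
  facet normal 0.0000 0.0000 1.0000
    outer loop
      vertex 0.00 0.00 17.60
      vertex 3.96 10.06 17.60
      vertex 3.96 28.92 17.60
    endloop
  endfacet
  facet normal 0.0000 0.0000 1.0000
    outer loop
      vertex 0.00 0.00 17.60
      vertex 3.96 28.92 17.60
      vertex 0.00 28.92 17.60
    endloop
  endfacet
  facet normal 0.0000 -1.0000 0.0000
    outer loop
      vertex 0.00 0.00 0.00
      vertex 14.48 0.00 0.00
      vertex 14.48 0.00 17.60
    endloop
  endfacet
  facet normal 0.0000 -1.0000 0.0000
    outer loop
      vertex 0.00 0.00 0.00
      vertex 14.48 0.00 17.60
      vertex 0.00 0.00 17.60
    endloop
  endfacet
  facet normal 1.0000 0.0000 0.0000
    outer loop
      vertex 14.48 0.00 0.00
      vertex 14.48 10.06 0.00
      vertex 14.48 10.06 17.60
    endloop
  endfacet
  facet normal 1.0000 0.0000 0.0000
    outer loop
      vertex 14.48 0.00 0.00
      vertex 14.48 10.06 17.60
      vertex 14.48 0.00 17.60
    endloop
  endfacet
  facet normal 0.0000 1.0000 0.0000
    outer loop
      vertex 14.48 10.06 0.00
      vertex 3.96 10.06 0.00
      vertex 3.96 10.06 17.60
    endloop
  endfacet
  facet normal 0.0000 1.0000 0.0000
    outer loop
      vertex 14.48 10.06 0.00
      vertex 3.96 10.06 17.60
      vertex 14.48 10.06 17.60
    endloop
  endfacet
  facet normal 1.0000 0.0000 0.0000
    outer loop
      vertex 3.96 10.06 0.00
      vertex 3.96 28.92 0.00
      vertex 3.96 28.92 17.60
    endloop
  endfacet
  facet normal 1.0000 0.0000 0.0000
    outer loop
      vertex 3.96 10.06 0.00
      vertex 3.96 28.92 17.60
      vertex 3.96 10.06 17.60
    endloop
  endfacet
  facet normal 0.0000 1.0000 0.0000
    outer loop
      vertex 3.96 28.92 0.00
      vertex 0.00 28.92 0.00
      vertex 0.00 28.92 17.60
    endloop
  endfacet
  facet normal 0.0000 1.0000 0.0000
    outer loop
      vertex 3.96 28.92 0.00
      vertex 0.00 28.92 17.60
      vertex 3.96 28.92 17.60
    endloop
  endfacet
  facet normal -1.0000 0.0000 0.0000
    outer loop
      vertex 0.00 28.92 0.00
      vertex 0.00 0.00 0.00
      vertex 0.00 0.00 17.60
    endloop
  endfacet
  facet normal -1.0000 0.0000 0.0000
    outer loop
      vertex 0.00 28.92 0.00
      vertex 0.00 0.00 17.60
      vertex 0.00 28.92 17.60
    endloop
  endfacet
endsolid part

The G0 Z moves step by Δz≈2.93 mm. Every layer's G1 loop is the same polygon, so the solid is a straight extrusion of it from z=0 to z≈17.6. Closing with flat bottom and top caps and triangulating gives 20 facets — an L-shaped prism: outer 14.5 × 28.9 mm, arm thicknesses ≈ 10.1 mm (horizontal) and 3.96 mm (vertical), extruded 17.6 mm in z.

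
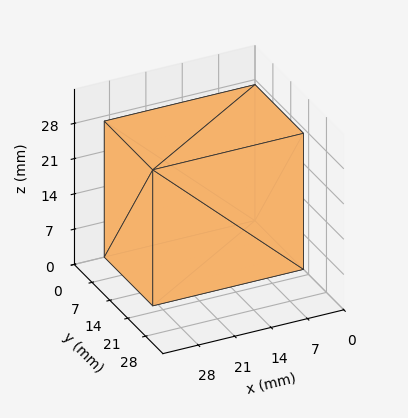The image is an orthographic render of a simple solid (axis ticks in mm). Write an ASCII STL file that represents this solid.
Reading the render: the shape is a rectangular box, roughly 29 × 19 mm footprint and 27 mm tall (dimensions read to the nearest mm from the axis ticks). For the STL, each face is triangulated and given an outward normal.

solid part
  facet normal 0.0000 0.0000 -1.0000
    outer loop
      vertex 29.000 19.000 0.000
      vertex 29.000 0.000 0.000
      vertex 0.000 0.000 0.000
    endloop
  endfacet
  facet normal 0.0000 0.0000 -1.0000
    outer loop
      vertex 0.000 19.000 0.000
      vertex 29.000 19.000 0.000
      vertex 0.000 0.000 0.000
    endloop
  endfacet
  facet normal 0.0000 0.0000 1.0000
    outer loop
      vertex 0.000 0.000 27.000
      vertex 29.000 0.000 27.000
      vertex 29.000 19.000 27.000
    endloop
  endfacet
  facet normal 0.0000 0.0000 1.0000
    outer loop
      vertex 0.000 0.000 27.000
      vertex 29.000 19.000 27.000
      vertex 0.000 19.000 27.000
    endloop
  endfacet
  facet normal 0.0000 -1.0000 0.0000
    outer loop
      vertex 0.000 0.000 0.000
      vertex 29.000 0.000 0.000
      vertex 29.000 0.000 27.000
    endloop
  endfacet
  facet normal 0.0000 -1.0000 0.0000
    outer loop
      vertex 0.000 0.000 0.000
      vertex 29.000 0.000 27.000
      vertex 0.000 0.000 27.000
    endloop
  endfacet
  facet normal 0.0000 1.0000 0.0000
    outer loop
      vertex 29.000 19.000 27.000
      vertex 29.000 19.000 0.000
      vertex 0.000 19.000 0.000
    endloop
  endfacet
  facet normal 0.0000 1.0000 0.0000
    outer loop
      vertex 0.000 19.000 27.000
      vertex 29.000 19.000 27.000
      vertex 0.000 19.000 0.000
    endloop
  endfacet
  facet normal -1.0000 0.0000 0.0000
    outer loop
      vertex 0.000 19.000 27.000
      vertex 0.000 19.000 0.000
      vertex 0.000 0.000 0.000
    endloop
  endfacet
  facet normal -1.0000 0.0000 0.0000
    outer loop
      vertex 0.000 0.000 27.000
      vertex 0.000 19.000 27.000
      vertex 0.000 0.000 0.000
    endloop
  endfacet
  facet normal 1.0000 0.0000 0.0000
    outer loop
      vertex 29.000 0.000 0.000
      vertex 29.000 19.000 0.000
      vertex 29.000 19.000 27.000
    endloop
  endfacet
  facet normal 1.0000 0.0000 0.0000
    outer loop
      vertex 29.000 0.000 0.000
      vertex 29.000 19.000 27.000
      vertex 29.000 0.000 27.000
    endloop
  endfacet
endsolid part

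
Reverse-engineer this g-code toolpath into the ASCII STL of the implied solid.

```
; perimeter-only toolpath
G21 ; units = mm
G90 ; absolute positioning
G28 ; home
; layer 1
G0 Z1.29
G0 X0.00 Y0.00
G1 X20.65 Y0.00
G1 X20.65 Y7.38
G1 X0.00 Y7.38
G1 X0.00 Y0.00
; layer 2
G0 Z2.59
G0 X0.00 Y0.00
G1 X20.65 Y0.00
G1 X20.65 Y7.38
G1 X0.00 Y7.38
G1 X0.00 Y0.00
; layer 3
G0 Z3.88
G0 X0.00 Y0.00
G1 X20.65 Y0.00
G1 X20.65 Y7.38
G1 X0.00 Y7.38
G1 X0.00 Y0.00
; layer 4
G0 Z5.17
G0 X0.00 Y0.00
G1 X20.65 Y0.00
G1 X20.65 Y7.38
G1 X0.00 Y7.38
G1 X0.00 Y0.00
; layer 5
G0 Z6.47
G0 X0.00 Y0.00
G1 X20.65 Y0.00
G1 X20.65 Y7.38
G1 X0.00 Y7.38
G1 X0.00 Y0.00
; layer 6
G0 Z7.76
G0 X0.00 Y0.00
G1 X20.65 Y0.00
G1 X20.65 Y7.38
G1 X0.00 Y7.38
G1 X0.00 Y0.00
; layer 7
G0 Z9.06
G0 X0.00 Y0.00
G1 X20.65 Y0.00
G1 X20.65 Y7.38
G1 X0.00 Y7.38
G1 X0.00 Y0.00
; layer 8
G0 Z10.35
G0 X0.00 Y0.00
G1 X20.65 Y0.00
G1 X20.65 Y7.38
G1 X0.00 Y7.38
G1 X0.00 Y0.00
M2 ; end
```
solid part
  facet normal 0.0000 0.0000 -1.0000
    outer loop
      vertex 20.65 7.38 0.00
      vertex 20.65 0.00 0.00
      vertex 0.00 0.00 0.00
    endloop
  endfacet
  facet normal 0.0000 0.0000 -1.0000
    outer loop
      vertex 0.00 7.38 0.00
      vertex 20.65 7.38 0.00
      vertex 0.00 0.00 0.00
    endloop
  endfacet
  facet normal 0.0000 0.0000 1.0000
    outer loop
      vertex 0.00 0.00 10.35
      vertex 20.65 0.00 10.35
      vertex 20.65 7.38 10.35
    endloop
  endfacet
  facet normal 0.0000 0.0000 1.0000
    outer loop
      vertex 0.00 0.00 10.35
      vertex 20.65 7.38 10.35
      vertex 0.00 7.38 10.35
    endloop
  endfacet
  facet normal 0.0000 -1.0000 0.0000
    outer loop
      vertex 0.00 0.00 0.00
      vertex 20.65 0.00 0.00
      vertex 20.65 0.00 10.35
    endloop
  endfacet
  facet normal 0.0000 -1.0000 0.0000
    outer loop
      vertex 0.00 0.00 0.00
      vertex 20.65 0.00 10.35
      vertex 0.00 0.00 10.35
    endloop
  endfacet
  facet normal 0.0000 1.0000 0.0000
    outer loop
      vertex 20.65 7.38 10.35
      vertex 20.65 7.38 0.00
      vertex 0.00 7.38 0.00
    endloop
  endfacet
  facet normal 0.0000 1.0000 0.0000
    outer loop
      vertex 0.00 7.38 10.35
      vertex 20.65 7.38 10.35
      vertex 0.00 7.38 0.00
    endloop
  endfacet
  facet normal -1.0000 0.0000 0.0000
    outer loop
      vertex 0.00 7.38 10.35
      vertex 0.00 7.38 0.00
      vertex 0.00 0.00 0.00
    endloop
  endfacet
  facet normal -1.0000 0.0000 0.0000
    outer loop
      vertex 0.00 0.00 10.35
      vertex 0.00 7.38 10.35
      vertex 0.00 0.00 0.00
    endloop
  endfacet
  facet normal 1.0000 0.0000 0.0000
    outer loop
      vertex 20.65 0.00 0.00
      vertex 20.65 7.38 0.00
      vertex 20.65 7.38 10.35
    endloop
  endfacet
  facet normal 1.0000 0.0000 0.0000
    outer loop
      vertex 20.65 0.00 0.00
      vertex 20.65 7.38 10.35
      vertex 20.65 0.00 10.35
    endloop
  endfacet
endsolid part

The G0 Z moves step by Δz≈1.29 mm. Every layer's G1 loop is the same polygon, so the solid is a straight extrusion of it from z=0 to z≈10.3. Closing with flat bottom and top caps and triangulating gives 12 facets — a rectangular box, roughly 20.6 × 7.38 mm footprint and 10.3 mm tall.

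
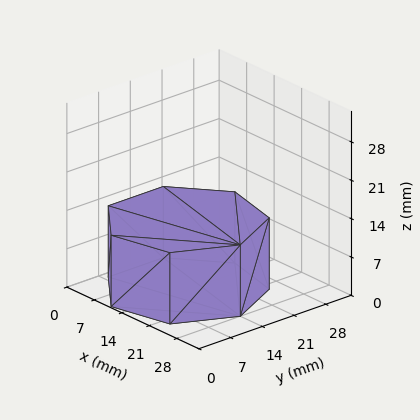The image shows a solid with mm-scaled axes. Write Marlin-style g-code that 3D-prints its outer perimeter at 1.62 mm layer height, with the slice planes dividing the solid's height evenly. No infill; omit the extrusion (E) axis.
Reading the render: the shape is a regular 7-sided prism (a cylinder approximated with 7 flat sides), circumscribed radius ≈ 14 mm, height ≈ 13 mm (dimensions read to the nearest mm from the axis ticks). For the g-code, the solid's height is divided into equal slices at the stated Δz and each level perimeter traced with G1 moves after a G0 lift.

; perimeter-only toolpath
G21 ; units = mm
G90 ; absolute positioning
G28 ; home
; layer 1
G0 Z1.62
G0 X28.00 Y14.00
G1 X22.73 Y24.95
G1 X10.88 Y27.65
G1 X1.39 Y20.07
G1 X1.39 Y7.93
G1 X10.88 Y0.35
G1 X22.73 Y3.05
G1 X28.00 Y14.00
; layer 2
G0 Z3.25
G0 X28.00 Y14.00
G1 X22.73 Y24.95
G1 X10.88 Y27.65
G1 X1.39 Y20.07
G1 X1.39 Y7.93
G1 X10.88 Y0.35
G1 X22.73 Y3.05
G1 X28.00 Y14.00
; layer 3
G0 Z4.88
G0 X28.00 Y14.00
G1 X22.73 Y24.95
G1 X10.88 Y27.65
G1 X1.39 Y20.07
G1 X1.39 Y7.93
G1 X10.88 Y0.35
G1 X22.73 Y3.05
G1 X28.00 Y14.00
; layer 4
G0 Z6.50
G0 X28.00 Y14.00
G1 X22.73 Y24.95
G1 X10.88 Y27.65
G1 X1.39 Y20.07
G1 X1.39 Y7.93
G1 X10.88 Y0.35
G1 X22.73 Y3.05
G1 X28.00 Y14.00
; layer 5
G0 Z8.12
G0 X28.00 Y14.00
G1 X22.73 Y24.95
G1 X10.88 Y27.65
G1 X1.39 Y20.07
G1 X1.39 Y7.93
G1 X10.88 Y0.35
G1 X22.73 Y3.05
G1 X28.00 Y14.00
; layer 6
G0 Z9.75
G0 X28.00 Y14.00
G1 X22.73 Y24.95
G1 X10.88 Y27.65
G1 X1.39 Y20.07
G1 X1.39 Y7.93
G1 X10.88 Y0.35
G1 X22.73 Y3.05
G1 X28.00 Y14.00
; layer 7
G0 Z11.38
G0 X28.00 Y14.00
G1 X22.73 Y24.95
G1 X10.88 Y27.65
G1 X1.39 Y20.07
G1 X1.39 Y7.93
G1 X10.88 Y0.35
G1 X22.73 Y3.05
G1 X28.00 Y14.00
; layer 8
G0 Z13.00
G0 X28.00 Y14.00
G1 X22.73 Y24.95
G1 X10.88 Y27.65
G1 X1.39 Y20.07
G1 X1.39 Y7.93
G1 X10.88 Y0.35
G1 X22.73 Y3.05
G1 X28.00 Y14.00
M2 ; end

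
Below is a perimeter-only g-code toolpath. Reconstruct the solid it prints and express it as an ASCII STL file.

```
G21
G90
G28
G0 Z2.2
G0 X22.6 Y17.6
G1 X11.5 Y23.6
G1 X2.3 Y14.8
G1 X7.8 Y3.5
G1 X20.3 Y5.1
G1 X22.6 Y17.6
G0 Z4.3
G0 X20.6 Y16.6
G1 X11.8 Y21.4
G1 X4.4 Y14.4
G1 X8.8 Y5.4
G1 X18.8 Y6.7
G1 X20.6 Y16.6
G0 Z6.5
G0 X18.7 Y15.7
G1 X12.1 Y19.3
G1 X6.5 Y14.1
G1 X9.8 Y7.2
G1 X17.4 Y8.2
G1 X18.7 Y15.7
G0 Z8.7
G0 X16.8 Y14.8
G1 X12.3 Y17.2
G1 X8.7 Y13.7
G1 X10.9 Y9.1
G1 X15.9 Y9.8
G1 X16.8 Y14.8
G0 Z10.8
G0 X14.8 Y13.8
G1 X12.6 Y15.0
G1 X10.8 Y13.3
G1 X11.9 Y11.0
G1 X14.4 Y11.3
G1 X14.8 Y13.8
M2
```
solid part
  facet normal 0.0000 0.0000 -1.0000
    outer loop
      vertex 0.2 15.2 0.0
      vertex 11.2 25.7 0.0
      vertex 24.5 18.5 0.0
    endloop
  endfacet
  facet normal 0.0000 0.0000 -1.0000
    outer loop
      vertex 6.8 1.6 0.0
      vertex 0.2 15.2 0.0
      vertex 24.5 18.5 0.0
    endloop
  endfacet
  facet normal 0.0000 0.0000 -1.0000
    outer loop
      vertex 21.8 3.6 0.0
      vertex 6.8 1.6 0.0
      vertex 24.5 18.5 0.0
    endloop
  endfacet
  facet normal 0.3711 0.6855 0.6264
    outer loop
      vertex 24.5 18.5 0.0
      vertex 11.2 25.7 0.0
      vertex 12.9 12.9 13.0
    endloop
  endfacet
  facet normal -0.5385 0.5642 0.6259
    outer loop
      vertex 11.2 25.7 0.0
      vertex 0.2 15.2 0.0
      vertex 12.9 12.9 13.0
    endloop
  endfacet
  facet normal -0.7019 -0.3407 0.6255
    outer loop
      vertex 0.2 15.2 0.0
      vertex 6.8 1.6 0.0
      vertex 12.9 12.9 13.0
    endloop
  endfacet
  facet normal 0.1032 -0.7742 0.6245
    outer loop
      vertex 6.8 1.6 0.0
      vertex 21.8 3.6 0.0
      vertex 12.9 12.9 13.0
    endloop
  endfacet
  facet normal 0.7679 -0.1392 0.6253
    outer loop
      vertex 21.8 3.6 0.0
      vertex 24.5 18.5 0.0
      vertex 12.9 12.9 13.0
    endloop
  endfacet
endsolid part

The G0 Z moves step by Δz≈2.2 mm. The G1 loops shrink linearly with z, so the solid tapers from its base footprint up to z≈13. Closing with a flat bottom cap and the tapered top and triangulating gives 8 facets — a regular 5-sided pyramid, base circumscribed radius ≈ 12.9 mm, apex at z ≈ 13 mm.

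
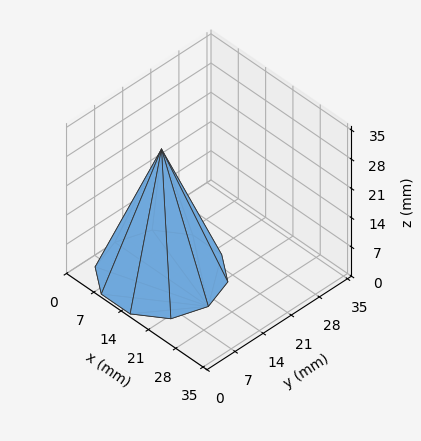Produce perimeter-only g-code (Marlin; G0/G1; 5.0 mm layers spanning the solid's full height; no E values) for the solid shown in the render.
Reading the render: the shape is a regular 10-sided pyramid, base circumscribed radius ≈ 12 mm, apex at z ≈ 30 mm (dimensions read to the nearest mm from the axis ticks). For the g-code, the solid's height is divided into equal slices at the stated Δz and each level perimeter traced with G1 moves after a G0 lift.

; perimeter-only toolpath
G21 ; units = mm
G90 ; absolute positioning
G28 ; home
; layer 1
G0 Z5.0
G0 X22.0 Y12.0
G1 X20.1 Y17.9
G1 X15.1 Y21.5
G1 X8.9 Y21.5
G1 X3.9 Y17.9
G1 X2.0 Y12.0
G1 X3.9 Y6.1
G1 X8.9 Y2.5
G1 X15.1 Y2.5
G1 X20.1 Y6.1
G1 X22.0 Y12.0
; layer 2
G0 Z10.0
G0 X20.0 Y12.0
G1 X18.5 Y16.7
G1 X14.5 Y19.6
G1 X9.5 Y19.6
G1 X5.5 Y16.7
G1 X4.0 Y12.0
G1 X5.5 Y7.3
G1 X9.5 Y4.4
G1 X14.5 Y4.4
G1 X18.5 Y7.3
G1 X20.0 Y12.0
; layer 3
G0 Z15.0
G0 X18.0 Y12.0
G1 X16.9 Y15.6
G1 X13.8 Y17.7
G1 X10.2 Y17.7
G1 X7.2 Y15.6
G1 X6.0 Y12.0
G1 X7.2 Y8.4
G1 X10.2 Y6.3
G1 X13.8 Y6.3
G1 X16.9 Y8.4
G1 X18.0 Y12.0
; layer 4
G0 Z20.0
G0 X16.0 Y12.0
G1 X15.2 Y14.4
G1 X13.2 Y15.8
G1 X10.8 Y15.8
G1 X8.8 Y14.4
G1 X8.0 Y12.0
G1 X8.8 Y9.6
G1 X10.8 Y8.2
G1 X13.2 Y8.2
G1 X15.2 Y9.6
G1 X16.0 Y12.0
; layer 5
G0 Z25.0
G0 X14.0 Y12.0
G1 X13.6 Y13.2
G1 X12.6 Y13.9
G1 X11.4 Y13.9
G1 X10.4 Y13.2
G1 X10.0 Y12.0
G1 X10.4 Y10.8
G1 X11.4 Y10.1
G1 X12.6 Y10.1
G1 X13.6 Y10.8
G1 X14.0 Y12.0
M2 ; end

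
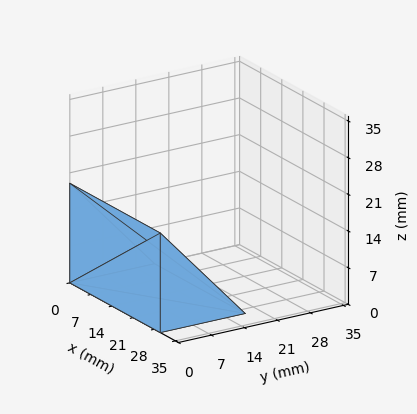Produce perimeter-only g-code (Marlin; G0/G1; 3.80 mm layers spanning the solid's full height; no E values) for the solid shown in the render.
Reading the render: the shape is a wedge (ramp): 30 × 18 mm base, rising to 19 mm along the y=0 edge and sloping linearly to z=0 at y=18 (dimensions read to the nearest mm from the axis ticks). For the g-code, the solid's height is divided into equal slices at the stated Δz and each level perimeter traced with G1 moves after a G0 lift.

; perimeter-only toolpath
G21 ; units = mm
G90 ; absolute positioning
G28 ; home
; layer 1
G0 Z3.80
G0 X0.00 Y0.00
G1 X30.00 Y0.00
G1 X30.00 Y14.40
G1 X0.00 Y14.40
G1 X0.00 Y0.00
; layer 2
G0 Z7.60
G0 X0.00 Y0.00
G1 X30.00 Y0.00
G1 X30.00 Y10.80
G1 X0.00 Y10.80
G1 X0.00 Y0.00
; layer 3
G0 Z11.40
G0 X0.00 Y0.00
G1 X30.00 Y0.00
G1 X30.00 Y7.20
G1 X0.00 Y7.20
G1 X0.00 Y0.00
; layer 4
G0 Z15.20
G0 X0.00 Y0.00
G1 X30.00 Y0.00
G1 X30.00 Y3.60
G1 X0.00 Y3.60
G1 X0.00 Y0.00
M2 ; end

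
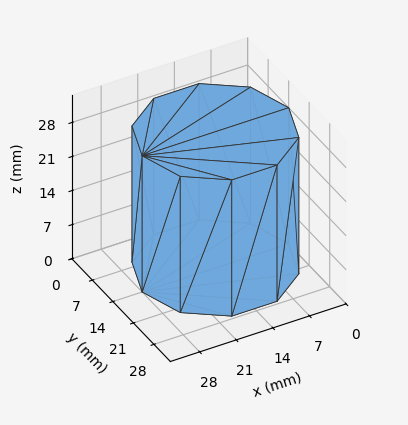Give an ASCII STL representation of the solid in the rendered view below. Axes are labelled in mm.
Reading the render: the shape is a regular 10-sided prism (a cylinder approximated with 10 flat sides), circumscribed radius ≈ 14 mm, height ≈ 28 mm (dimensions read to the nearest mm from the axis ticks). For the STL, each face is triangulated and given an outward normal.

solid part
  facet normal 0.0000 0.0000 -1.0000
    outer loop
      vertex 18.33 27.31 0.00
      vertex 25.33 22.23 0.00
      vertex 28.00 14.00 0.00
    endloop
  endfacet
  facet normal 0.0000 0.0000 -1.0000
    outer loop
      vertex 9.67 27.31 0.00
      vertex 18.33 27.31 0.00
      vertex 28.00 14.00 0.00
    endloop
  endfacet
  facet normal 0.0000 0.0000 -1.0000
    outer loop
      vertex 2.67 22.23 0.00
      vertex 9.67 27.31 0.00
      vertex 28.00 14.00 0.00
    endloop
  endfacet
  facet normal 0.0000 0.0000 -1.0000
    outer loop
      vertex 0.00 14.00 0.00
      vertex 2.67 22.23 0.00
      vertex 28.00 14.00 0.00
    endloop
  endfacet
  facet normal 0.0000 0.0000 -1.0000
    outer loop
      vertex 2.67 5.77 0.00
      vertex 0.00 14.00 0.00
      vertex 28.00 14.00 0.00
    endloop
  endfacet
  facet normal 0.0000 0.0000 -1.0000
    outer loop
      vertex 9.67 0.69 0.00
      vertex 2.67 5.77 0.00
      vertex 28.00 14.00 0.00
    endloop
  endfacet
  facet normal 0.0000 0.0000 -1.0000
    outer loop
      vertex 18.33 0.69 0.00
      vertex 9.67 0.69 0.00
      vertex 28.00 14.00 0.00
    endloop
  endfacet
  facet normal 0.0000 0.0000 -1.0000
    outer loop
      vertex 25.33 5.77 0.00
      vertex 18.33 0.69 0.00
      vertex 28.00 14.00 0.00
    endloop
  endfacet
  facet normal 0.0000 0.0000 1.0000
    outer loop
      vertex 28.00 14.00 28.00
      vertex 25.33 22.23 28.00
      vertex 18.33 27.31 28.00
    endloop
  endfacet
  facet normal 0.0000 0.0000 1.0000
    outer loop
      vertex 28.00 14.00 28.00
      vertex 18.33 27.31 28.00
      vertex 9.67 27.31 28.00
    endloop
  endfacet
  facet normal 0.0000 0.0000 1.0000
    outer loop
      vertex 28.00 14.00 28.00
      vertex 9.67 27.31 28.00
      vertex 2.67 22.23 28.00
    endloop
  endfacet
  facet normal 0.0000 0.0000 1.0000
    outer loop
      vertex 28.00 14.00 28.00
      vertex 2.67 22.23 28.00
      vertex 0.00 14.00 28.00
    endloop
  endfacet
  facet normal 0.0000 0.0000 1.0000
    outer loop
      vertex 28.00 14.00 28.00
      vertex 0.00 14.00 28.00
      vertex 2.67 5.77 28.00
    endloop
  endfacet
  facet normal 0.0000 0.0000 1.0000
    outer loop
      vertex 28.00 14.00 28.00
      vertex 2.67 5.77 28.00
      vertex 9.67 0.69 28.00
    endloop
  endfacet
  facet normal 0.0000 0.0000 1.0000
    outer loop
      vertex 28.00 14.00 28.00
      vertex 9.67 0.69 28.00
      vertex 18.33 0.69 28.00
    endloop
  endfacet
  facet normal 0.0000 0.0000 1.0000
    outer loop
      vertex 28.00 14.00 28.00
      vertex 18.33 0.69 28.00
      vertex 25.33 5.77 28.00
    endloop
  endfacet
  facet normal 0.9512 0.3086 0.0000
    outer loop
      vertex 28.00 14.00 0.00
      vertex 25.33 22.23 0.00
      vertex 25.33 22.23 28.00
    endloop
  endfacet
  facet normal 0.9512 0.3086 0.0000
    outer loop
      vertex 28.00 14.00 0.00
      vertex 25.33 22.23 28.00
      vertex 28.00 14.00 28.00
    endloop
  endfacet
  facet normal 0.5873 0.8093 0.0000
    outer loop
      vertex 25.33 22.23 0.00
      vertex 18.33 27.31 0.00
      vertex 18.33 27.31 28.00
    endloop
  endfacet
  facet normal 0.5873 0.8093 0.0000
    outer loop
      vertex 25.33 22.23 0.00
      vertex 18.33 27.31 28.00
      vertex 25.33 22.23 28.00
    endloop
  endfacet
  facet normal 0.0000 1.0000 0.0000
    outer loop
      vertex 18.33 27.31 0.00
      vertex 9.67 27.31 0.00
      vertex 9.67 27.31 28.00
    endloop
  endfacet
  facet normal 0.0000 1.0000 0.0000
    outer loop
      vertex 18.33 27.31 0.00
      vertex 9.67 27.31 28.00
      vertex 18.33 27.31 28.00
    endloop
  endfacet
  facet normal -0.5873 0.8093 0.0000
    outer loop
      vertex 9.67 27.31 0.00
      vertex 2.67 22.23 0.00
      vertex 2.67 22.23 28.00
    endloop
  endfacet
  facet normal -0.5873 0.8093 0.0000
    outer loop
      vertex 9.67 27.31 0.00
      vertex 2.67 22.23 28.00
      vertex 9.67 27.31 28.00
    endloop
  endfacet
  facet normal -0.9512 0.3086 0.0000
    outer loop
      vertex 2.67 22.23 0.00
      vertex 0.00 14.00 0.00
      vertex 0.00 14.00 28.00
    endloop
  endfacet
  facet normal -0.9512 0.3086 0.0000
    outer loop
      vertex 2.67 22.23 0.00
      vertex 0.00 14.00 28.00
      vertex 2.67 22.23 28.00
    endloop
  endfacet
  facet normal -0.9512 -0.3086 0.0000
    outer loop
      vertex 0.00 14.00 0.00
      vertex 2.67 5.77 0.00
      vertex 2.67 5.77 28.00
    endloop
  endfacet
  facet normal -0.9512 -0.3086 0.0000
    outer loop
      vertex 0.00 14.00 0.00
      vertex 2.67 5.77 28.00
      vertex 0.00 14.00 28.00
    endloop
  endfacet
  facet normal -0.5873 -0.8093 0.0000
    outer loop
      vertex 2.67 5.77 0.00
      vertex 9.67 0.69 0.00
      vertex 9.67 0.69 28.00
    endloop
  endfacet
  facet normal -0.5873 -0.8093 0.0000
    outer loop
      vertex 2.67 5.77 0.00
      vertex 9.67 0.69 28.00
      vertex 2.67 5.77 28.00
    endloop
  endfacet
  facet normal 0.0000 -1.0000 0.0000
    outer loop
      vertex 9.67 0.69 0.00
      vertex 18.33 0.69 0.00
      vertex 18.33 0.69 28.00
    endloop
  endfacet
  facet normal 0.0000 -1.0000 0.0000
    outer loop
      vertex 9.67 0.69 0.00
      vertex 18.33 0.69 28.00
      vertex 9.67 0.69 28.00
    endloop
  endfacet
  facet normal 0.5873 -0.8093 0.0000
    outer loop
      vertex 18.33 0.69 0.00
      vertex 25.33 5.77 0.00
      vertex 25.33 5.77 28.00
    endloop
  endfacet
  facet normal 0.5873 -0.8093 0.0000
    outer loop
      vertex 18.33 0.69 0.00
      vertex 25.33 5.77 28.00
      vertex 18.33 0.69 28.00
    endloop
  endfacet
  facet normal 0.9512 -0.3086 0.0000
    outer loop
      vertex 25.33 5.77 0.00
      vertex 28.00 14.00 0.00
      vertex 28.00 14.00 28.00
    endloop
  endfacet
  facet normal 0.9512 -0.3086 0.0000
    outer loop
      vertex 25.33 5.77 0.00
      vertex 28.00 14.00 28.00
      vertex 25.33 5.77 28.00
    endloop
  endfacet
endsolid part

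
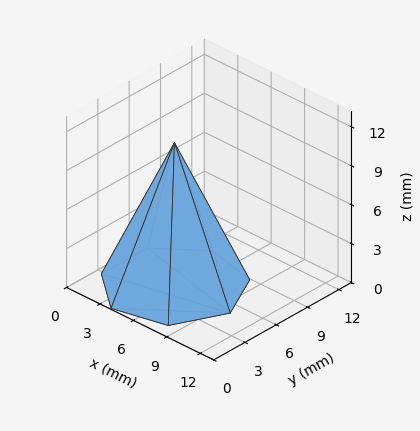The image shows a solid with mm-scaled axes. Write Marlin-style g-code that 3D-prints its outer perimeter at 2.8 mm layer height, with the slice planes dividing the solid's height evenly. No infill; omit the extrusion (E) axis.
Reading the render: the shape is a regular 7-sided pyramid, base circumscribed radius ≈ 5 mm, apex at z ≈ 11 mm (dimensions read to the nearest mm from the axis ticks). For the g-code, the solid's height is divided into equal slices at the stated Δz and each level perimeter traced with G1 moves after a G0 lift.

; perimeter-only toolpath
G21 ; units = mm
G90 ; absolute positioning
G28 ; home
; layer 1
G0 Z2.8
G0 X8.8 Y5.0
G1 X7.3 Y7.9
G1 X4.2 Y8.7
G1 X1.6 Y6.7
G1 X1.6 Y3.3
G1 X4.2 Y1.3
G1 X7.3 Y2.1
G1 X8.8 Y5.0
; layer 2
G0 Z5.5
G0 X7.5 Y5.0
G1 X6.5 Y7.0
G1 X4.5 Y7.5
G1 X2.8 Y6.1
G1 X2.8 Y3.9
G1 X4.5 Y2.5
G1 X6.5 Y3.0
G1 X7.5 Y5.0
; layer 3
G0 Z8.2
G0 X6.2 Y5.0
G1 X5.8 Y6.0
G1 X4.7 Y6.2
G1 X3.9 Y5.5
G1 X3.9 Y4.5
G1 X4.7 Y3.8
G1 X5.8 Y4.0
G1 X6.2 Y5.0
M2 ; end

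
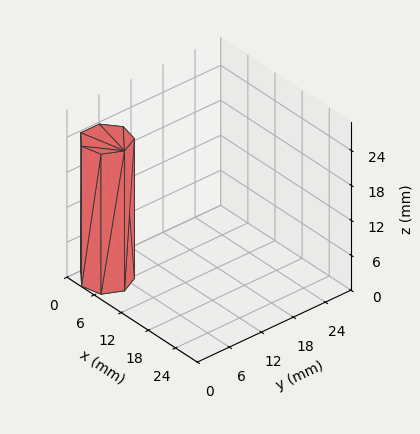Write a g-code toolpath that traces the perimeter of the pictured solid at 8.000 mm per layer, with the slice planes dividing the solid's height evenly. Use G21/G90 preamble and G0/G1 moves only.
Reading the render: the shape is a regular 7-sided prism (a cylinder approximated with 7 flat sides), circumscribed radius ≈ 4 mm, height ≈ 24 mm (dimensions read to the nearest mm from the axis ticks). For the g-code, the solid's height is divided into equal slices at the stated Δz and each level perimeter traced with G1 moves after a G0 lift.

; perimeter-only toolpath
G21 ; units = mm
G90 ; absolute positioning
G28 ; home
; layer 1
G0 Z8.000
G0 X8.000 Y4.000
G1 X6.494 Y7.127
G1 X3.110 Y7.900
G1 X0.396 Y5.736
G1 X0.396 Y2.264
G1 X3.110 Y0.100
G1 X6.494 Y0.873
G1 X8.000 Y4.000
; layer 2
G0 Z16.000
G0 X8.000 Y4.000
G1 X6.494 Y7.127
G1 X3.110 Y7.900
G1 X0.396 Y5.736
G1 X0.396 Y2.264
G1 X3.110 Y0.100
G1 X6.494 Y0.873
G1 X8.000 Y4.000
; layer 3
G0 Z24.000
G0 X8.000 Y4.000
G1 X6.494 Y7.127
G1 X3.110 Y7.900
G1 X0.396 Y5.736
G1 X0.396 Y2.264
G1 X3.110 Y0.100
G1 X6.494 Y0.873
G1 X8.000 Y4.000
M2 ; end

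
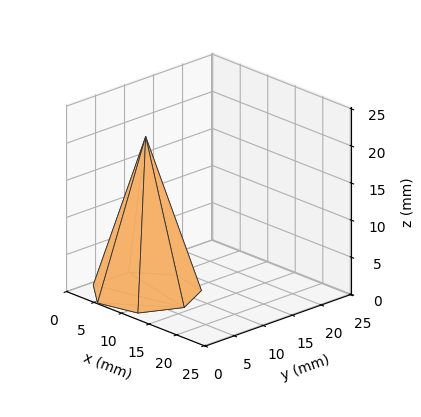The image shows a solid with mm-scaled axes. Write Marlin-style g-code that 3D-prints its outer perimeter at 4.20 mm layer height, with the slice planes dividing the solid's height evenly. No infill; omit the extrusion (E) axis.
Reading the render: the shape is a regular 7-sided pyramid, base circumscribed radius ≈ 7 mm, apex at z ≈ 21 mm (dimensions read to the nearest mm from the axis ticks). For the g-code, the solid's height is divided into equal slices at the stated Δz and each level perimeter traced with G1 moves after a G0 lift.

; perimeter-only toolpath
G21 ; units = mm
G90 ; absolute positioning
G28 ; home
; layer 1
G0 Z4.20
G0 X12.60 Y7.00
G1 X10.49 Y11.38
G1 X5.75 Y12.46
G1 X1.95 Y9.43
G1 X1.95 Y4.57
G1 X5.75 Y1.54
G1 X10.49 Y2.62
G1 X12.60 Y7.00
; layer 2
G0 Z8.40
G0 X11.20 Y7.00
G1 X9.62 Y10.28
G1 X6.06 Y11.09
G1 X3.21 Y8.82
G1 X3.21 Y5.18
G1 X6.06 Y2.91
G1 X9.62 Y3.72
G1 X11.20 Y7.00
; layer 3
G0 Z12.60
G0 X9.80 Y7.00
G1 X8.74 Y9.19
G1 X6.38 Y9.73
G1 X4.48 Y8.22
G1 X4.48 Y5.78
G1 X6.38 Y4.27
G1 X8.74 Y4.81
G1 X9.80 Y7.00
; layer 4
G0 Z16.80
G0 X8.40 Y7.00
G1 X7.87 Y8.09
G1 X6.69 Y8.36
G1 X5.74 Y7.61
G1 X5.74 Y6.39
G1 X6.69 Y5.64
G1 X7.87 Y5.91
G1 X8.40 Y7.00
M2 ; end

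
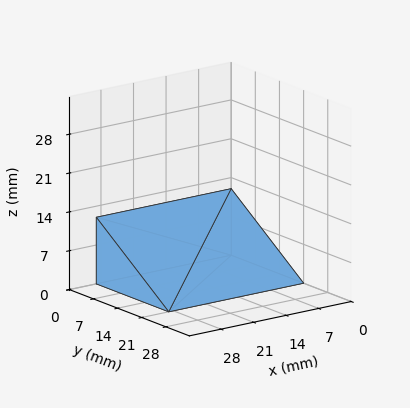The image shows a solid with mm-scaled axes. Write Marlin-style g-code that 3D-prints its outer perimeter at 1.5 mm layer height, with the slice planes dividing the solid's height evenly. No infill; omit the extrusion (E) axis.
Reading the render: the shape is a wedge (ramp): 29 × 21 mm base, rising to 12 mm along the y=0 edge and sloping linearly to z=0 at y=21 (dimensions read to the nearest mm from the axis ticks). For the g-code, the solid's height is divided into equal slices at the stated Δz and each level perimeter traced with G1 moves after a G0 lift.

; perimeter-only toolpath
G21 ; units = mm
G90 ; absolute positioning
G28 ; home
; layer 1
G0 Z1.5
G0 X0.0 Y0.0
G1 X29.0 Y0.0
G1 X29.0 Y18.4
G1 X0.0 Y18.4
G1 X0.0 Y0.0
; layer 2
G0 Z3.0
G0 X0.0 Y0.0
G1 X29.0 Y0.0
G1 X29.0 Y15.8
G1 X0.0 Y15.8
G1 X0.0 Y0.0
; layer 3
G0 Z4.5
G0 X0.0 Y0.0
G1 X29.0 Y0.0
G1 X29.0 Y13.1
G1 X0.0 Y13.1
G1 X0.0 Y0.0
; layer 4
G0 Z6.0
G0 X0.0 Y0.0
G1 X29.0 Y0.0
G1 X29.0 Y10.5
G1 X0.0 Y10.5
G1 X0.0 Y0.0
; layer 5
G0 Z7.5
G0 X0.0 Y0.0
G1 X29.0 Y0.0
G1 X29.0 Y7.9
G1 X0.0 Y7.9
G1 X0.0 Y0.0
; layer 6
G0 Z9.0
G0 X0.0 Y0.0
G1 X29.0 Y0.0
G1 X29.0 Y5.2
G1 X0.0 Y5.2
G1 X0.0 Y0.0
; layer 7
G0 Z10.5
G0 X0.0 Y0.0
G1 X29.0 Y0.0
G1 X29.0 Y2.6
G1 X0.0 Y2.6
G1 X0.0 Y0.0
M2 ; end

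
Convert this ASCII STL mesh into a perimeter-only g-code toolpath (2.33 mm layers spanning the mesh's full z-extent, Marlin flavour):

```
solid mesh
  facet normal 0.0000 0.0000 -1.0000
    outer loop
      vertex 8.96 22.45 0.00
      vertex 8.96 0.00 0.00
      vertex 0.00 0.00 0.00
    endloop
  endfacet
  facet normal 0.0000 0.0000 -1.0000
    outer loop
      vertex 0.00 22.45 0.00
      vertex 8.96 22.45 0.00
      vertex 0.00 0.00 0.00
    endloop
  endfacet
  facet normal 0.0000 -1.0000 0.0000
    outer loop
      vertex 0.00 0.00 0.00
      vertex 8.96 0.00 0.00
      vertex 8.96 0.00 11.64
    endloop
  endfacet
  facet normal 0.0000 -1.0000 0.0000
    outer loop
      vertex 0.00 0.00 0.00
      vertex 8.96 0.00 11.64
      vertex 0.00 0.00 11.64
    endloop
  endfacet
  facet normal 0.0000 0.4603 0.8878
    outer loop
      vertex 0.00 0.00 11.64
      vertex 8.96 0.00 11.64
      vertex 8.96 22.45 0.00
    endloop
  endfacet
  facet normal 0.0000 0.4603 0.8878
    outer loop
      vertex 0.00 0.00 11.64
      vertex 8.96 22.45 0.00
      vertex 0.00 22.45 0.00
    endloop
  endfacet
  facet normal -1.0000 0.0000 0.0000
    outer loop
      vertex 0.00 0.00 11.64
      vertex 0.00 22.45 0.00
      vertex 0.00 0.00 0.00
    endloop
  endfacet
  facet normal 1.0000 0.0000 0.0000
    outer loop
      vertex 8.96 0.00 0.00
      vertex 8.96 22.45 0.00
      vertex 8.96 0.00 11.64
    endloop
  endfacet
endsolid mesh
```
; perimeter-only toolpath
G21 ; units = mm
G90 ; absolute positioning
G28 ; home
; layer 1
G0 Z2.33
G0 X0.00 Y0.00
G1 X8.96 Y0.00
G1 X8.96 Y17.96
G1 X0.00 Y17.96
G1 X0.00 Y0.00
; layer 2
G0 Z4.66
G0 X0.00 Y0.00
G1 X8.96 Y0.00
G1 X8.96 Y13.47
G1 X0.00 Y13.47
G1 X0.00 Y0.00
; layer 3
G0 Z6.98
G0 X0.00 Y0.00
G1 X8.96 Y0.00
G1 X8.96 Y8.98
G1 X0.00 Y8.98
G1 X0.00 Y0.00
; layer 4
G0 Z9.31
G0 X0.00 Y0.00
G1 X8.96 Y0.00
G1 X8.96 Y4.49
G1 X0.00 Y4.49
G1 X0.00 Y0.00
M2 ; end

The solid is a wedge (ramp): 8.96 × 22.4 mm base, rising to 11.6 mm along the y=0 edge and sloping linearly to z=0 at y=22.4. Slicing at Δz = 2.33 mm — 5 equal slices spanning the solid's height, so layer i sits at z = i·h/5 — gives 4 non-empty perimeters. Each is a 4-segment closed polygon; G0 lifts to the layer z and rapids to the start vertex, then G1 traces the edges. The cross-section shrinks linearly with z (the slice at the apex is degenerate and omitted).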